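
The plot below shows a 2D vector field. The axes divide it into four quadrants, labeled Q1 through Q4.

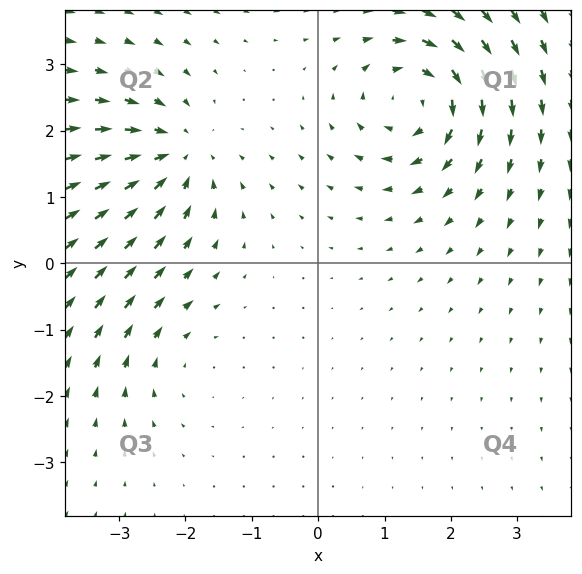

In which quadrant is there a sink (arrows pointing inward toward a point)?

The sink sits at approximately (-2.2, 1.6), which lies in quadrant Q2. The divergence there is about -5, negative as expected for a sink.

Q2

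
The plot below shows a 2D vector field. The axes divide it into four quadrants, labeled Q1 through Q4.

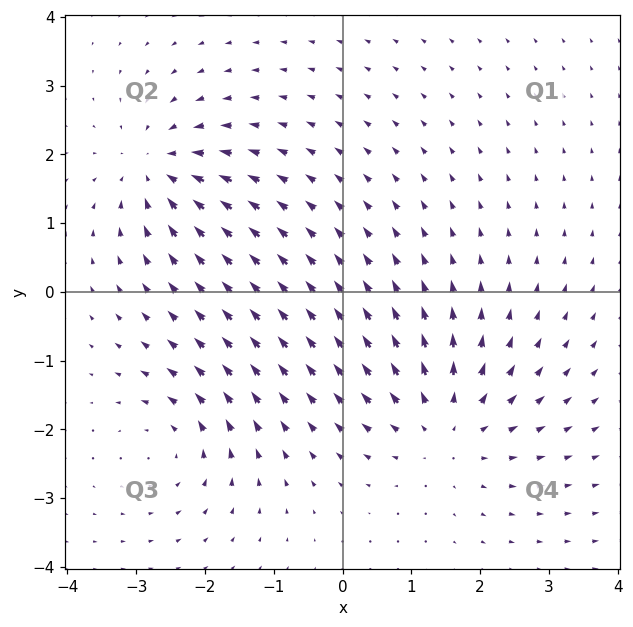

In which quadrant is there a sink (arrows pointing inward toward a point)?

Q2

The sink sits at approximately (-2.7, 1.8), which lies in quadrant Q2. The divergence there is about -5, negative as expected for a sink.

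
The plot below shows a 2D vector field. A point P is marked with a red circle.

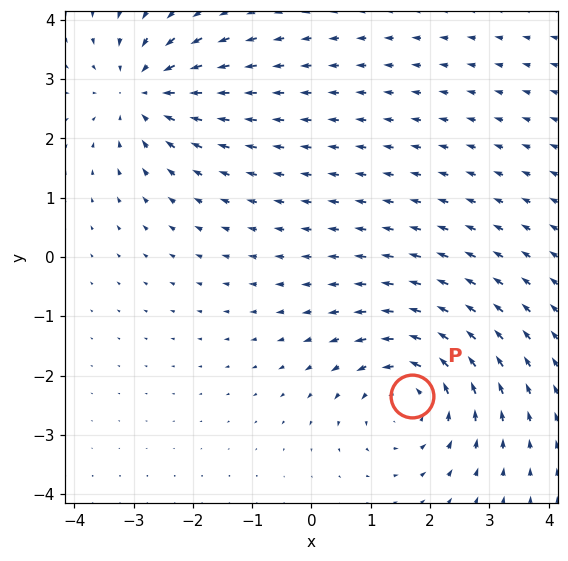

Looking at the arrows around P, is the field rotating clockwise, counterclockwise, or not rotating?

counterclockwise

Near P at (1.7, -2.4) the arrows circulate counterclockwise. The curl (z-component) there is about +3; positive curl means counterclockwise rotation.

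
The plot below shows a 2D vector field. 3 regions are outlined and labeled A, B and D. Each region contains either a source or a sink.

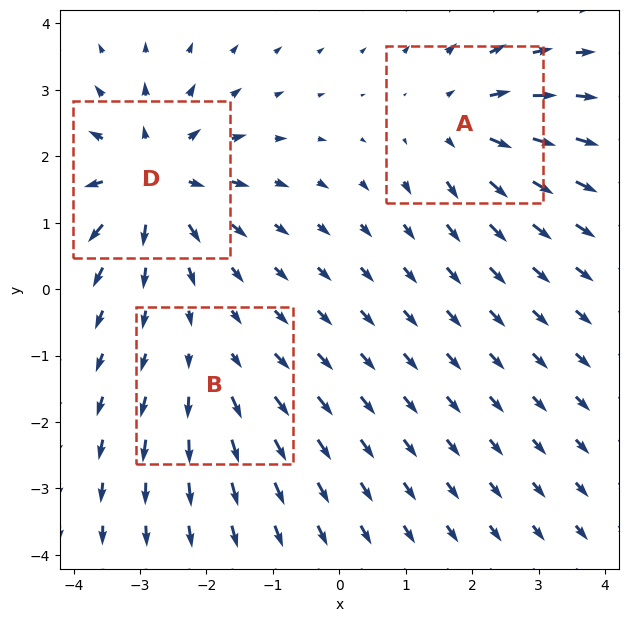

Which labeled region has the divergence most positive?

Divergence at each region's feature centre — A: about +4, B: about +2, D: about +5. Region D is most positive.

D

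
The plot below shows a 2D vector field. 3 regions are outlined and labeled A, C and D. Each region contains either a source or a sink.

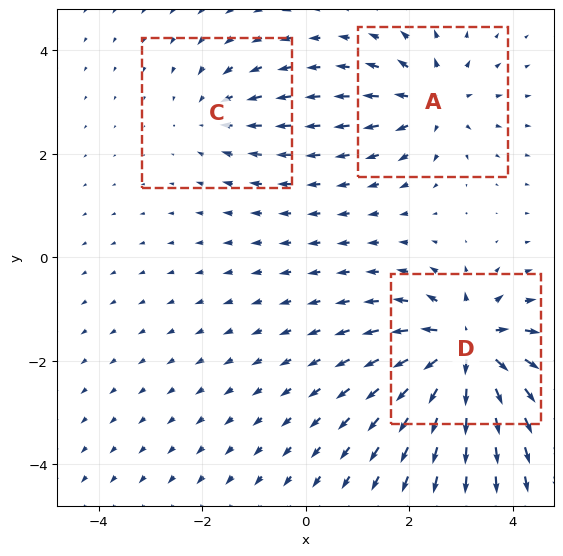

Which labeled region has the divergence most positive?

D

Divergence at each region's feature centre — A: about +4, C: about -2, D: about +7. Region D is most positive.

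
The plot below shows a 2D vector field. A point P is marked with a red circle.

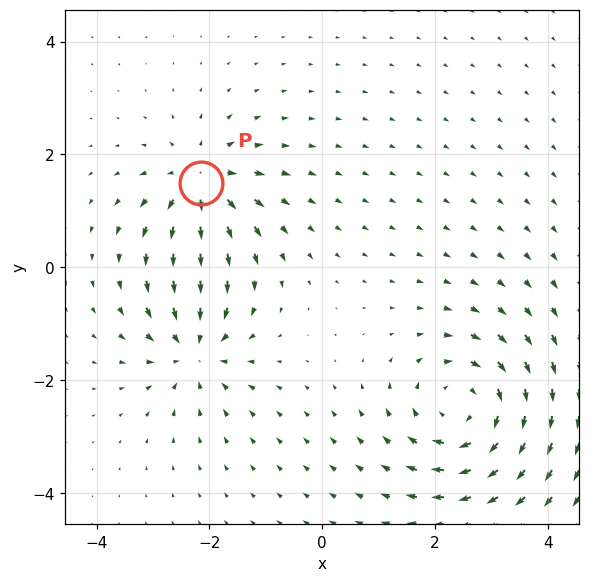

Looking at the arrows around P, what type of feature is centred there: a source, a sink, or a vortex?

At P (-2.2, 1.5) the arrows spread outward. Divergence about +5, curl ≈0 — positive divergence with near-zero curl is a source.

source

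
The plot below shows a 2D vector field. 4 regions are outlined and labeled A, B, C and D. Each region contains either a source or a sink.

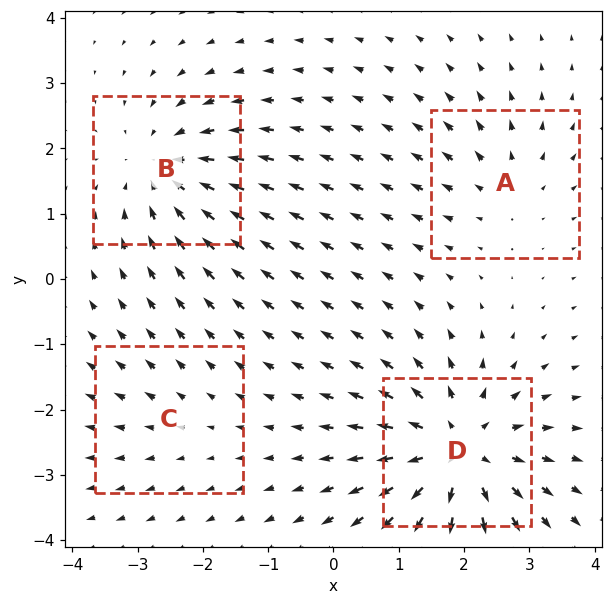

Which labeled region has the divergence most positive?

D

Divergence at each region's feature centre — A: about +3, B: about -5, C: about +2, D: about +7. Region D is most positive.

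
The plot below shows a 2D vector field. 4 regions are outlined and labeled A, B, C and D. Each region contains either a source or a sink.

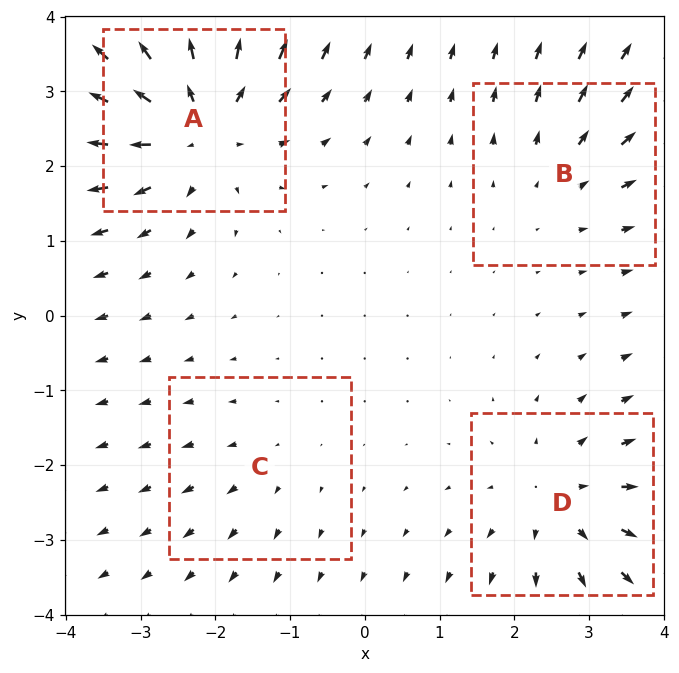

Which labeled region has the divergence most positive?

Divergence at each region's feature centre — A: about +7, B: about +3, C: about +2, D: about +4. Region A is most positive.

A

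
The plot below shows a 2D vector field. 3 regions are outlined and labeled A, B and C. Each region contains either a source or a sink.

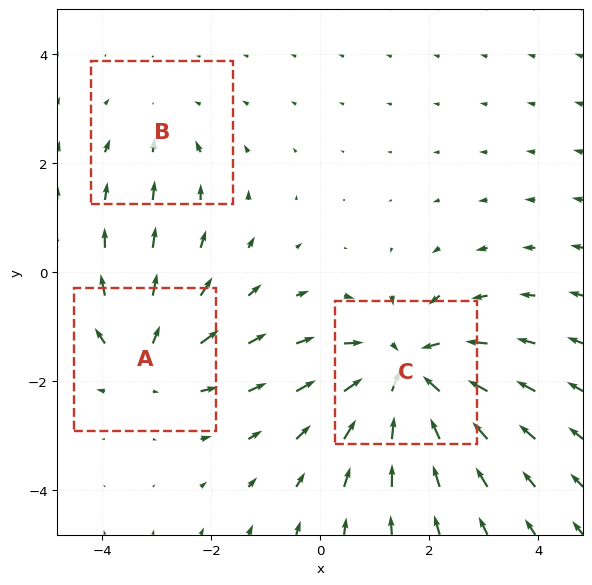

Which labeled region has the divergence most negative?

C

Divergence at each region's feature centre — A: about +3, B: about -2, C: about -5. Region C is most negative.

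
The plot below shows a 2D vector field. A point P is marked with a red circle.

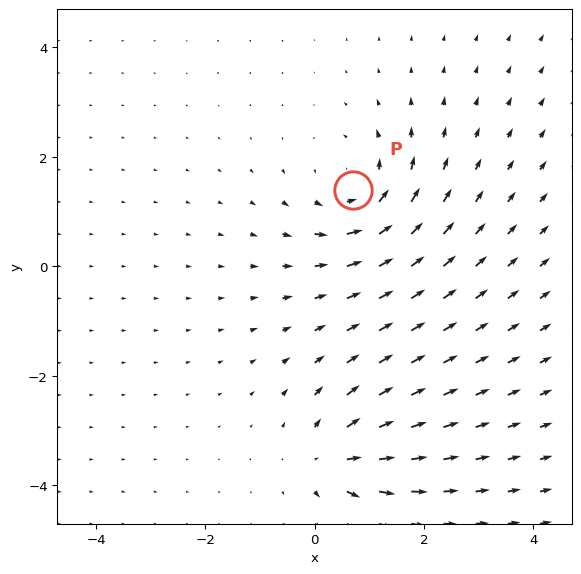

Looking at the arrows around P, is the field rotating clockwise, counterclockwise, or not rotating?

counterclockwise

Near P at (0.7, 1.4) the arrows circulate counterclockwise. The curl (z-component) there is about +4; positive curl means counterclockwise rotation.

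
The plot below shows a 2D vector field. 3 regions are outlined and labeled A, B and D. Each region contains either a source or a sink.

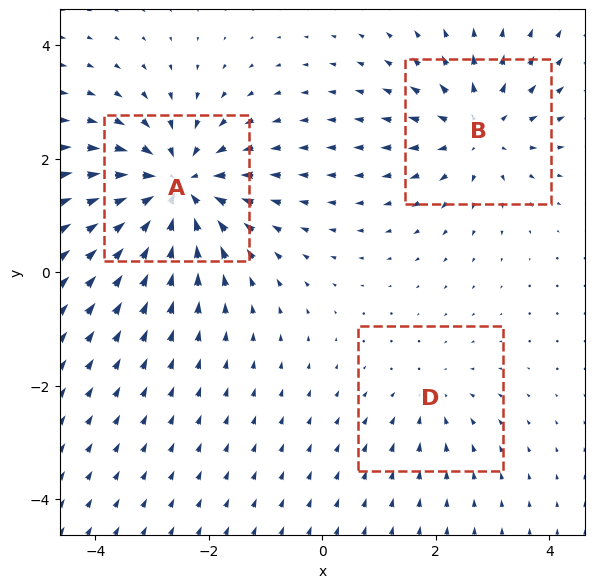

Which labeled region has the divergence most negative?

A

Divergence at each region's feature centre — A: about -5, B: about +3, D: about -2. Region A is most negative.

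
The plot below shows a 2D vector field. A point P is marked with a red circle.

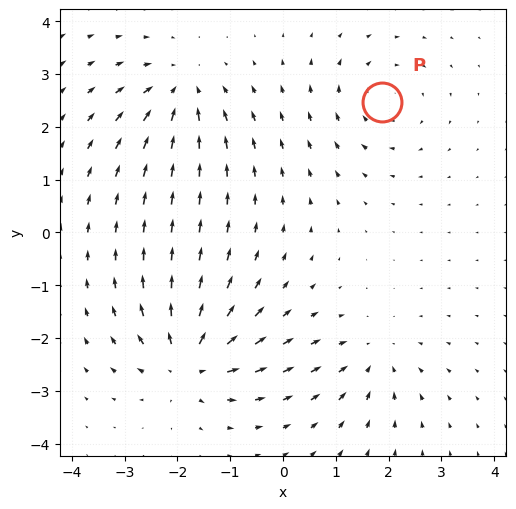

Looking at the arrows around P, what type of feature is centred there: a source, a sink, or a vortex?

vortex

At P (1.9, 2.5) the arrows circulate clockwise. Divergence ≈0, curl about -3 — near-zero divergence with nonzero curl is a vortex.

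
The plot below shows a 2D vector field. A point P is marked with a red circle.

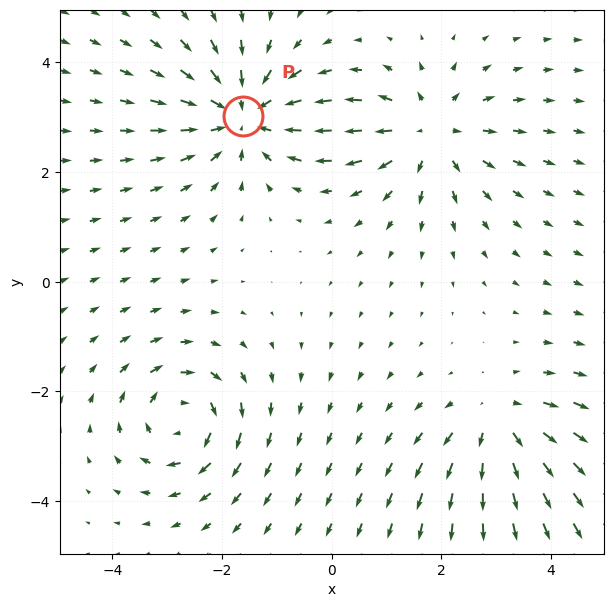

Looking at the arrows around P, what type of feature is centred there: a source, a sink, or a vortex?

sink

At P (-1.6, 3.0) the arrows converge inward. Divergence about -4, curl ≈0 — negative divergence with near-zero curl is a sink.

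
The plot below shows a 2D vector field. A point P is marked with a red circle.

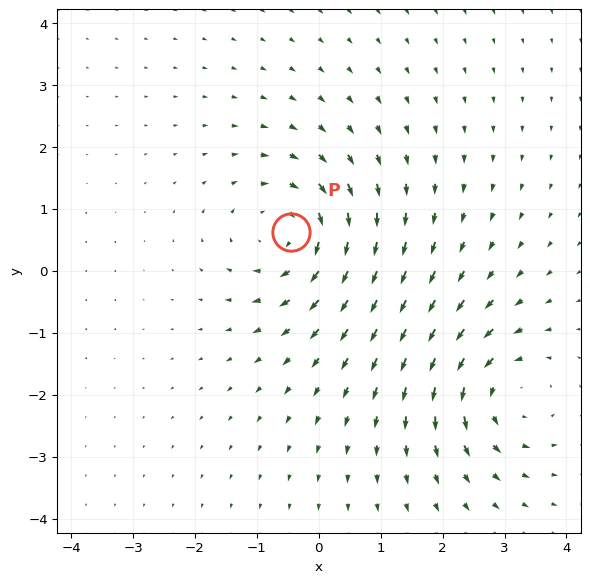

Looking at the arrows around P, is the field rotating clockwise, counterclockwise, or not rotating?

Near P at (-0.5, 0.6) the arrows circulate clockwise. The curl (z-component) there is about -4; negative curl means clockwise rotation.

clockwise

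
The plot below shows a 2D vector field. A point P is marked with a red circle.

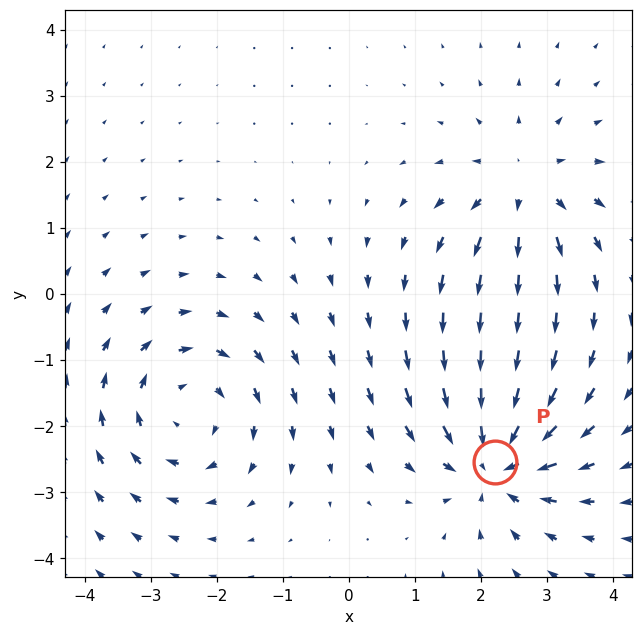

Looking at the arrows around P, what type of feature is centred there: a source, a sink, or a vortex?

At P (2.2, -2.5) the arrows converge inward. Divergence about -6, curl ≈0 — negative divergence with near-zero curl is a sink.

sink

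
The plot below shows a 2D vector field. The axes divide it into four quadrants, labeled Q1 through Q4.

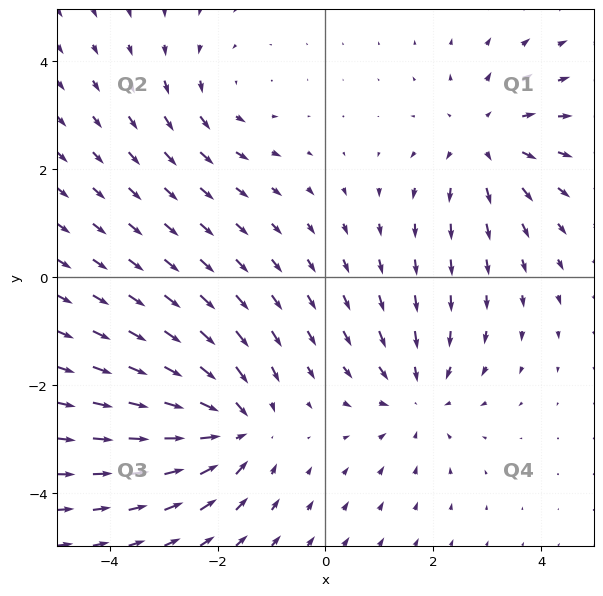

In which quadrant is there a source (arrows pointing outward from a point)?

Q1

The source sits at approximately (3.0, 2.5), which lies in quadrant Q1. The divergence there is about +3, positive as expected for a source.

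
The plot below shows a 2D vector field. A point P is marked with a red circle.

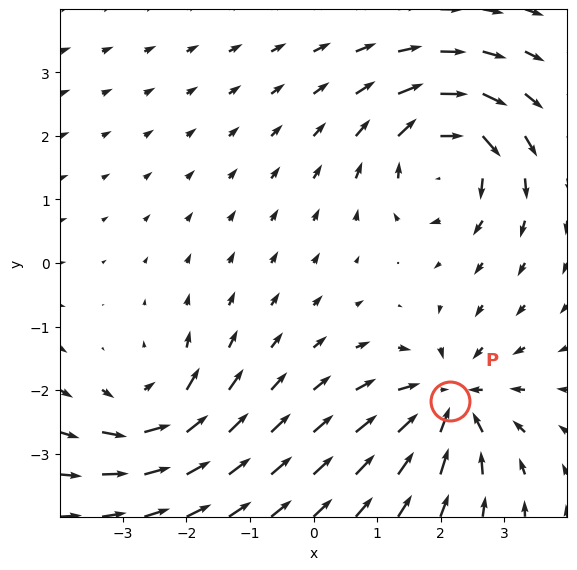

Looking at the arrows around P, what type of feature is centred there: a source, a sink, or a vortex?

At P (2.1, -2.2) the arrows converge inward. Divergence about -5, curl ≈0 — negative divergence with near-zero curl is a sink.

sink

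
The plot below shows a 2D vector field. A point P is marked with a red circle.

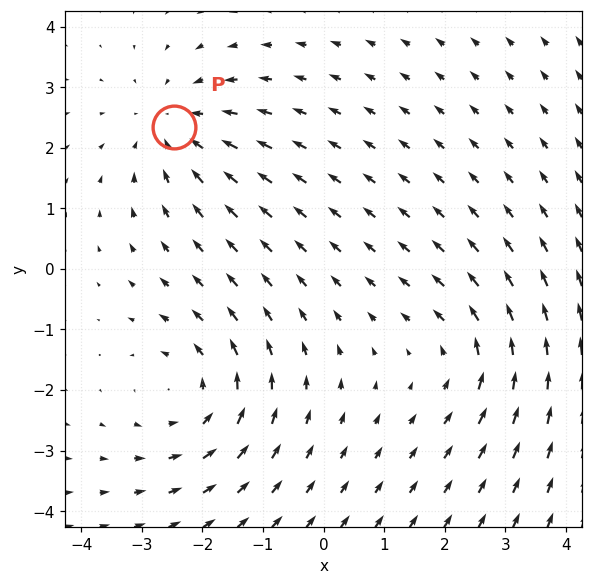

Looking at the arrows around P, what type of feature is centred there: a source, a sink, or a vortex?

sink

At P (-2.5, 2.3) the arrows converge inward. Divergence about -3, curl ≈0 — negative divergence with near-zero curl is a sink.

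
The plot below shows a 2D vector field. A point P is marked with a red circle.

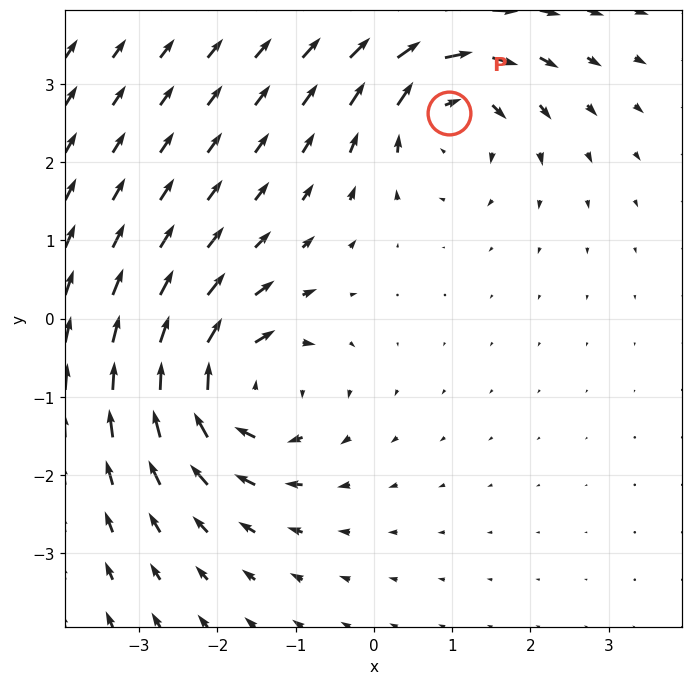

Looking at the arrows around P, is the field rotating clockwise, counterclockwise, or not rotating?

clockwise

Near P at (1.0, 2.6) the arrows circulate clockwise. The curl (z-component) there is about -4; negative curl means clockwise rotation.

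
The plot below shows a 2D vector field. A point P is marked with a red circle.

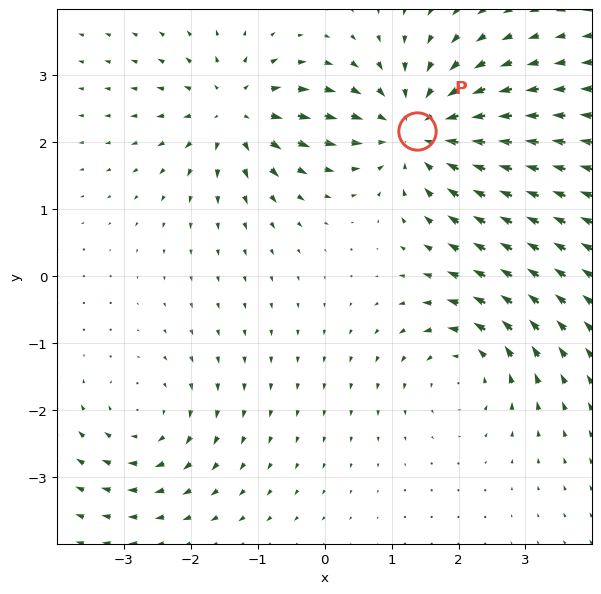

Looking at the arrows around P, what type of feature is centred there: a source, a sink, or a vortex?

At P (1.4, 2.2) the arrows converge inward. Divergence about -4, curl ≈0 — negative divergence with near-zero curl is a sink.

sink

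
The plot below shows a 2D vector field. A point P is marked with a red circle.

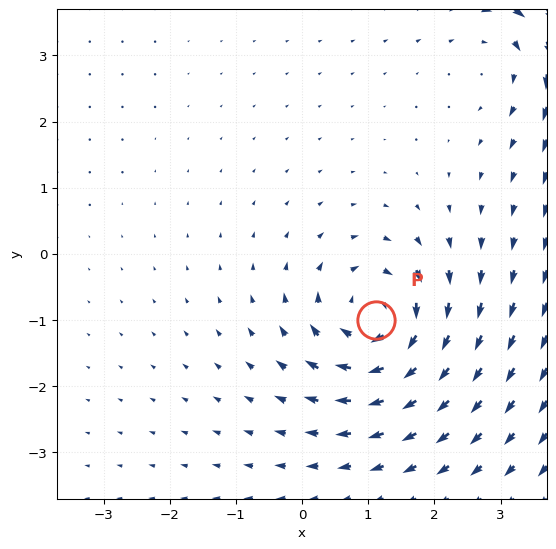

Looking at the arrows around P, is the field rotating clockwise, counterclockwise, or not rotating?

clockwise

Near P at (1.1, -1.0) the arrows circulate clockwise. The curl (z-component) there is about -6; negative curl means clockwise rotation.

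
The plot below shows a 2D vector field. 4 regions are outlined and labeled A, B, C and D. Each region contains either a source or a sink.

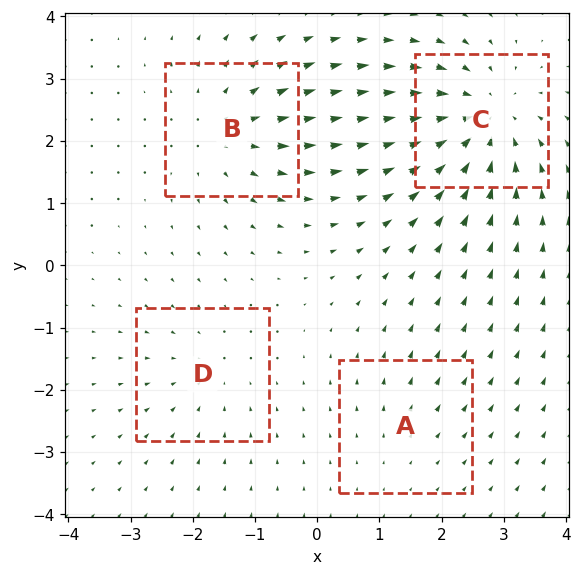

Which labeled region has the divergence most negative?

C

Divergence at each region's feature centre — A: about +2, B: about +5, C: about -6, D: about -3. Region C is most negative.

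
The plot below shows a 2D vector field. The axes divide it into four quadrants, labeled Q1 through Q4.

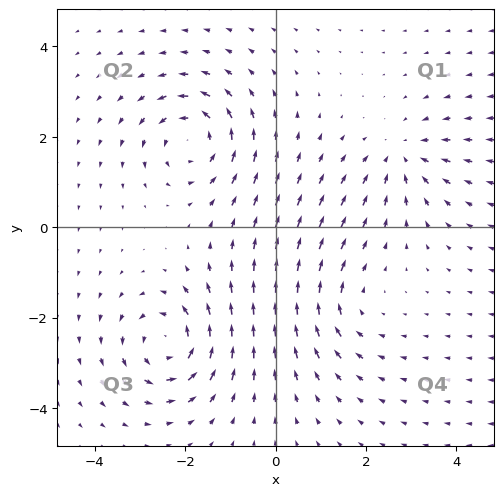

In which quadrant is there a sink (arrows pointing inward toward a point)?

Q1

The sink sits at approximately (2.8, 1.6), which lies in quadrant Q1. The divergence there is about -4, negative as expected for a sink.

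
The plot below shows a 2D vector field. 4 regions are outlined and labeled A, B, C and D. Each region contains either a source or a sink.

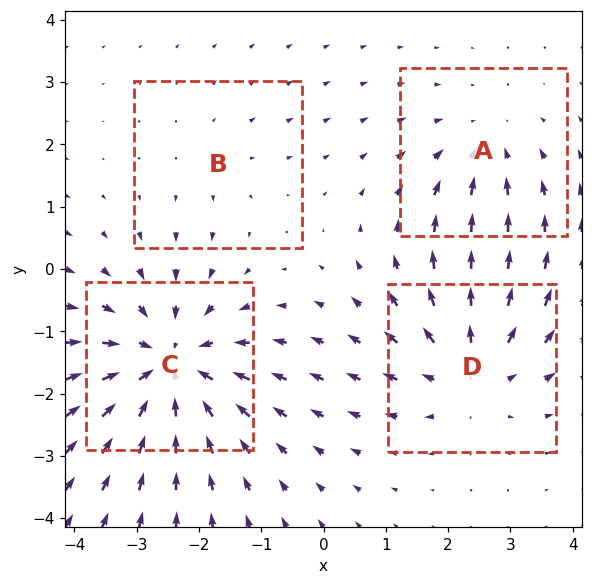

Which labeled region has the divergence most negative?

Divergence at each region's feature centre — A: about -3, B: about +2, C: about -6, D: about +4. Region C is most negative.

C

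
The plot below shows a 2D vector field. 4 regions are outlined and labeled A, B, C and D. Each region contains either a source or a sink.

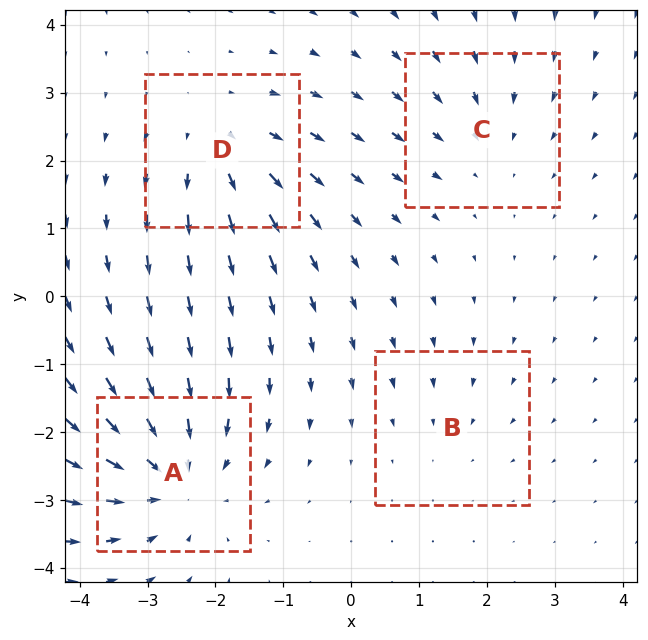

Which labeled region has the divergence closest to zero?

B

Divergence at each region's feature centre — A: about -6, B: about -2, C: about -3, D: about +4. Region B is closest to zero.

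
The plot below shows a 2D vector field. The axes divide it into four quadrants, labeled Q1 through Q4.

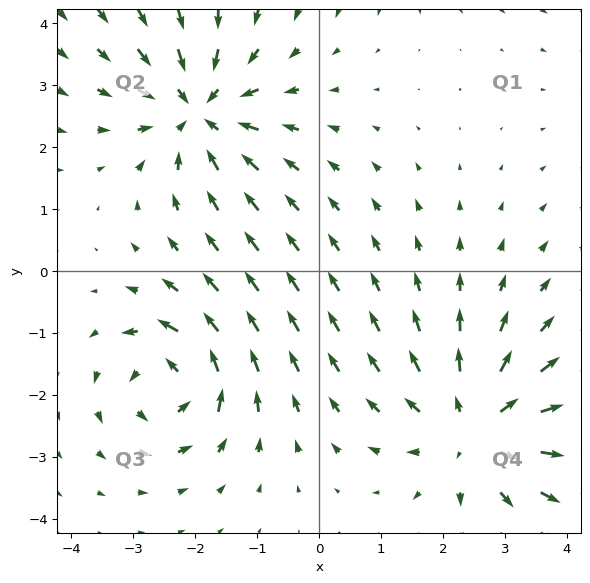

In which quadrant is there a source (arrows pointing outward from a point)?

The source sits at approximately (2.5, -2.6), which lies in quadrant Q4. The divergence there is about +4, positive as expected for a source.

Q4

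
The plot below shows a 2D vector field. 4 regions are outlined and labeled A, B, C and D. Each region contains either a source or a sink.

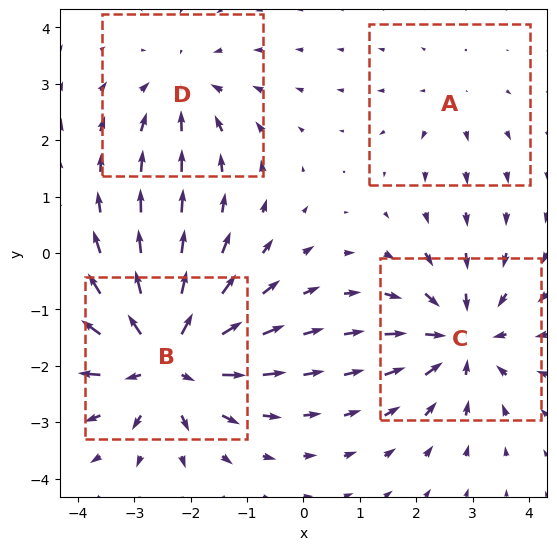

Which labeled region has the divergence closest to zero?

A

Divergence at each region's feature centre — A: about +2, B: about +7, C: about -5, D: about -4. Region A is closest to zero.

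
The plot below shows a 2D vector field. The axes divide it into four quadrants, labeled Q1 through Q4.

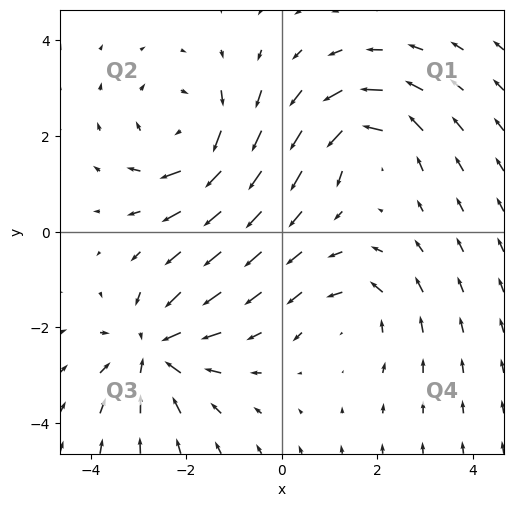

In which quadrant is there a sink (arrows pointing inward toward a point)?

The sink sits at approximately (-2.7, -2.5), which lies in quadrant Q3. The divergence there is about -4, negative as expected for a sink.

Q3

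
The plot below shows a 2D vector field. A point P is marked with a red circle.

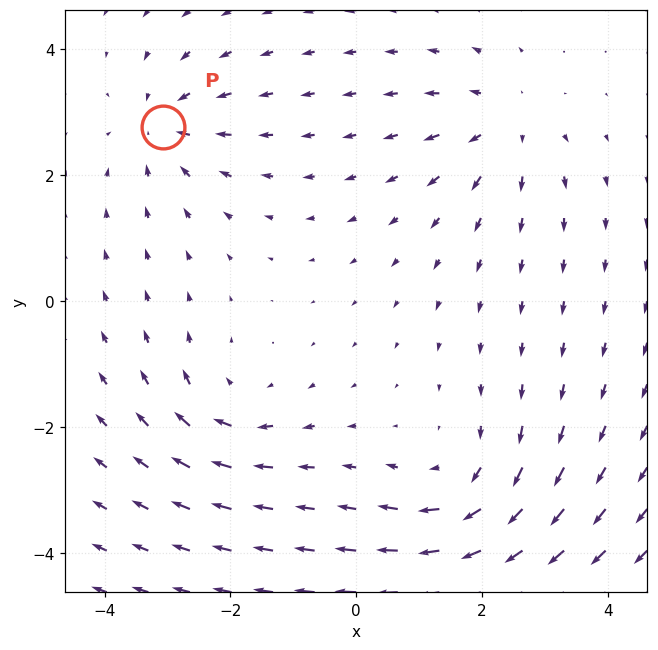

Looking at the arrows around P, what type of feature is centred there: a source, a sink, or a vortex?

sink

At P (-3.1, 2.8) the arrows converge inward. Divergence about -3, curl ≈0 — negative divergence with near-zero curl is a sink.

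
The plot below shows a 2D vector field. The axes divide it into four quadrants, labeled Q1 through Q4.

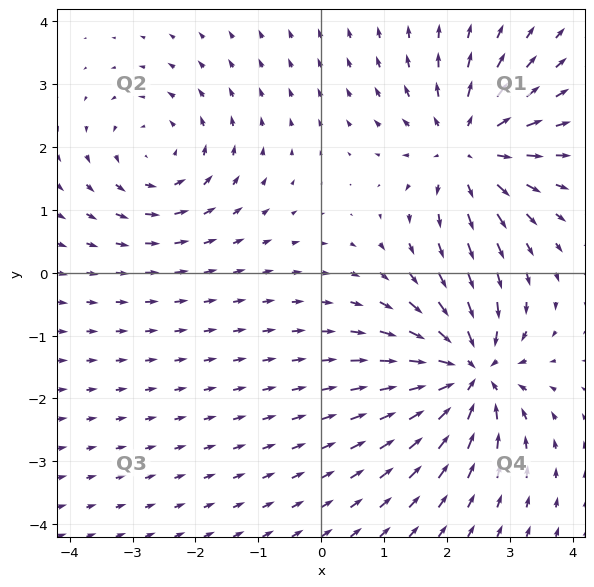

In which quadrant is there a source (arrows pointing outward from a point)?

Q1

The source sits at approximately (2.3, 2.0), which lies in quadrant Q1. The divergence there is about +5, positive as expected for a source.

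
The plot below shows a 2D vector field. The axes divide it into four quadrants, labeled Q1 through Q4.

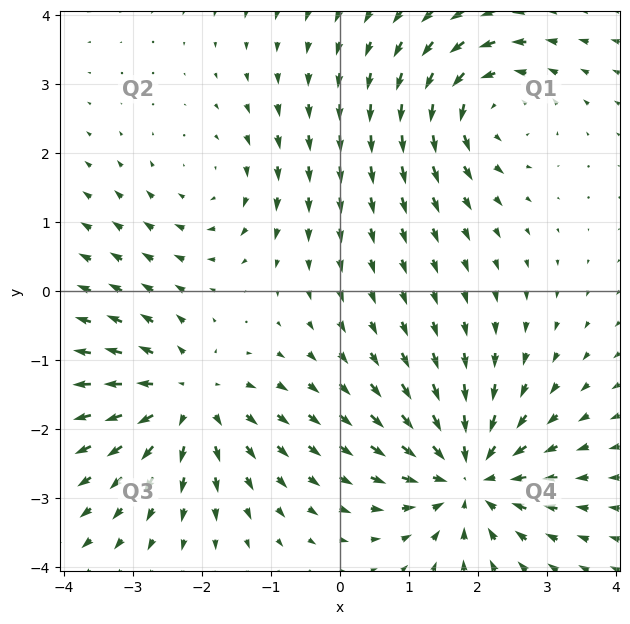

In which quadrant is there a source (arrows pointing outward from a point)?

The source sits at approximately (-2.2, -1.6), which lies in quadrant Q3. The divergence there is about +4, positive as expected for a source.

Q3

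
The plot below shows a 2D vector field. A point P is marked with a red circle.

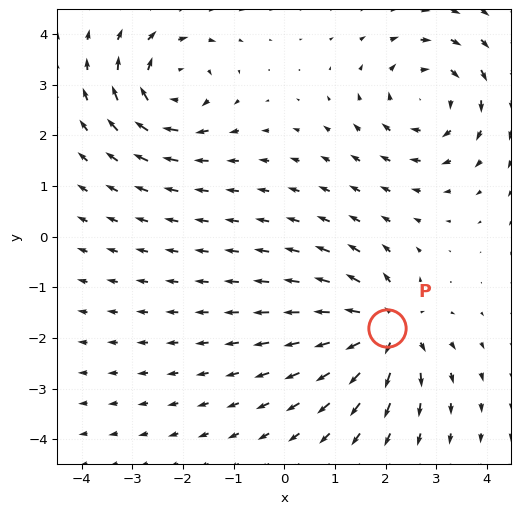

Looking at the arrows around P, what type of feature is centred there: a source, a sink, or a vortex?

At P (2.0, -1.8) the arrows spread outward. Divergence about +5, curl ≈0 — positive divergence with near-zero curl is a source.

source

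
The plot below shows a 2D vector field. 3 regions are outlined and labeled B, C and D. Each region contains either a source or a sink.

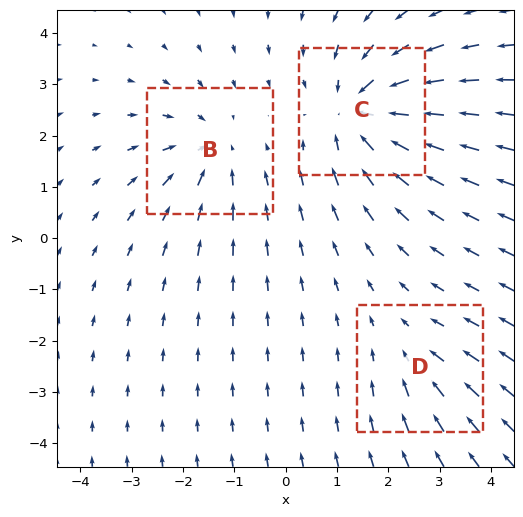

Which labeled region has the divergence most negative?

C

Divergence at each region's feature centre — B: about -3, C: about -5, D: about -2. Region C is most negative.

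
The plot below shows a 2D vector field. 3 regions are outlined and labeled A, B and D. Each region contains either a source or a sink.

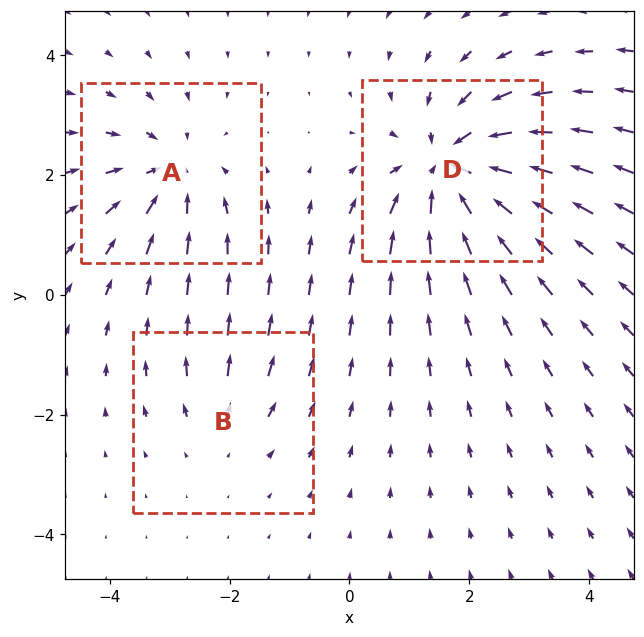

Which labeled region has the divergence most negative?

D

Divergence at each region's feature centre — A: about -3, B: about +2, D: about -5. Region D is most negative.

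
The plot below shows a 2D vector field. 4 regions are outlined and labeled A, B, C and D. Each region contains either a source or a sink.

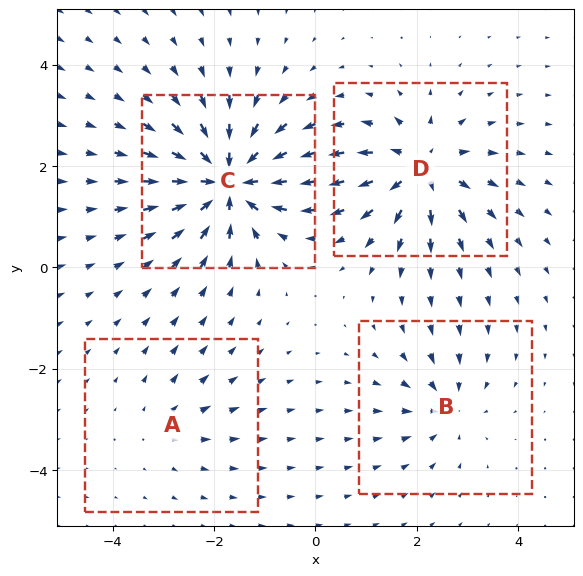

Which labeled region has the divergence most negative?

C

Divergence at each region's feature centre — A: about +2, B: about -4, C: about -8, D: about +6. Region C is most negative.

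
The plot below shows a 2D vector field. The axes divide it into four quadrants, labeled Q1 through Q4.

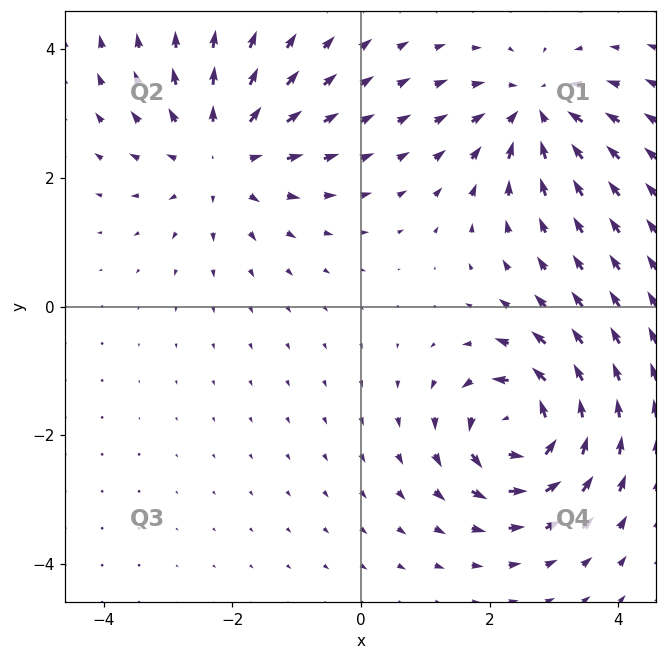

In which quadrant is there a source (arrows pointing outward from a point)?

The source sits at approximately (-2.1, 2.4), which lies in quadrant Q2. The divergence there is about +4, positive as expected for a source.

Q2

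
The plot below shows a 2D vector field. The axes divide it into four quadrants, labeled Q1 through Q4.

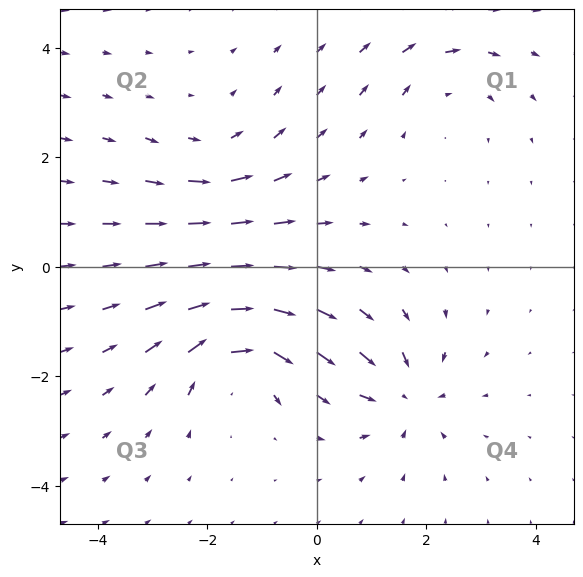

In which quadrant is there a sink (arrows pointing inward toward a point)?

The sink sits at approximately (1.6, -2.4), which lies in quadrant Q4. The divergence there is about -5, negative as expected for a sink.

Q4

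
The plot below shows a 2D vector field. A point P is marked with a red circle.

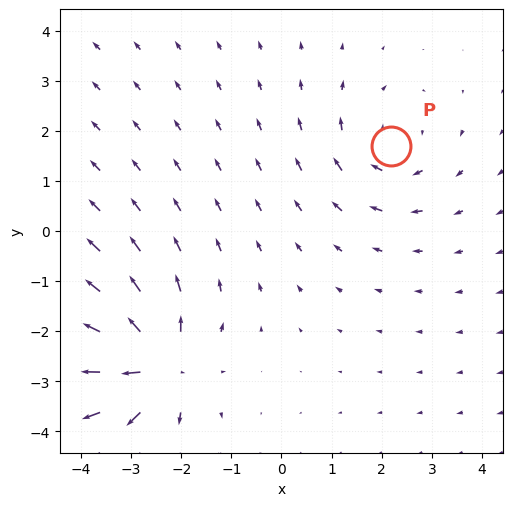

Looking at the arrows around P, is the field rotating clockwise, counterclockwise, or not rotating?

Near P at (2.2, 1.7) the arrows circulate clockwise. The curl (z-component) there is about -3; negative curl means clockwise rotation.

clockwise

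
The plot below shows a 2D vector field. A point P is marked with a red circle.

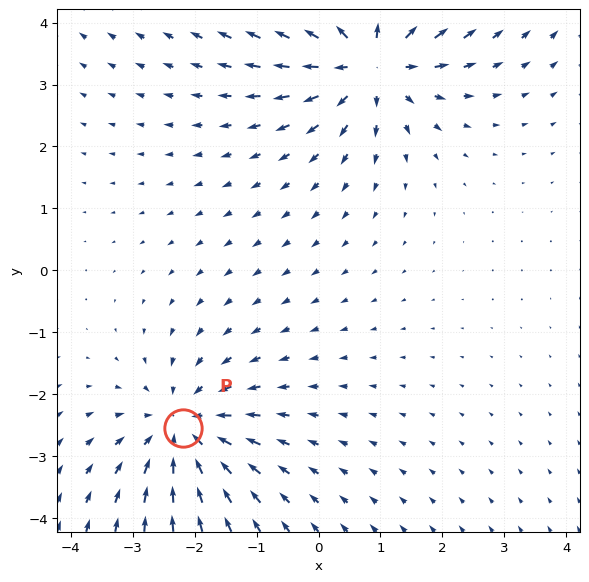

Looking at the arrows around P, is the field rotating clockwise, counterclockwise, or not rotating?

not rotating

Near P at (-2.2, -2.6) the arrows show no circulation. The curl there is ≈0.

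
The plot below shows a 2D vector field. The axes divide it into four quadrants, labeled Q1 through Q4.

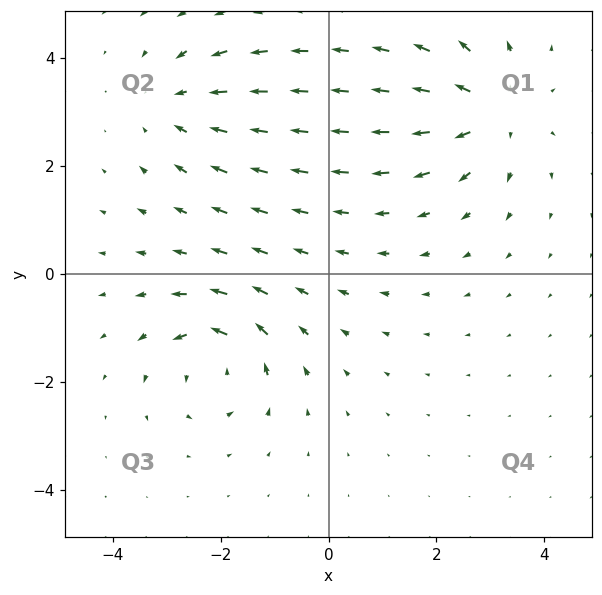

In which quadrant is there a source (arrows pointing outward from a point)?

The source sits at approximately (3.0, 3.0), which lies in quadrant Q1. The divergence there is about +5, positive as expected for a source.

Q1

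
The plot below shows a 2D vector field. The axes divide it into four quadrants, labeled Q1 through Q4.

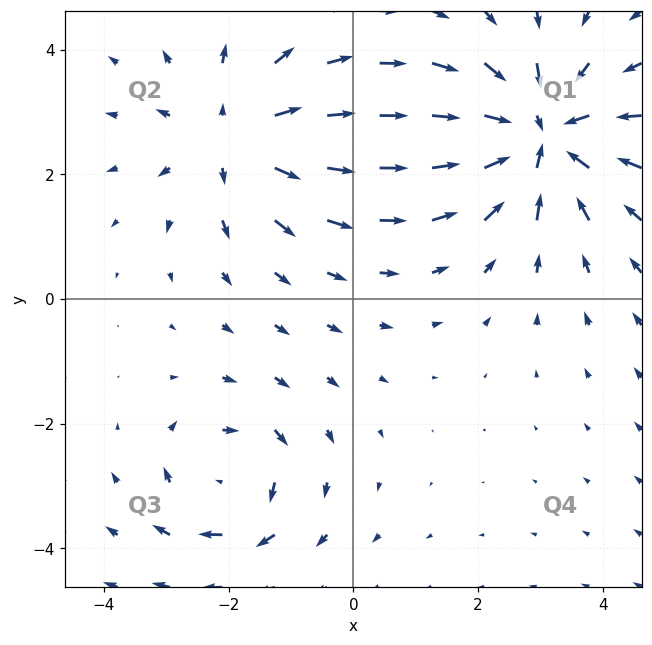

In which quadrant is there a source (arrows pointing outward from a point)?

Q2

The source sits at approximately (-1.9, 2.6), which lies in quadrant Q2. The divergence there is about +4, positive as expected for a source.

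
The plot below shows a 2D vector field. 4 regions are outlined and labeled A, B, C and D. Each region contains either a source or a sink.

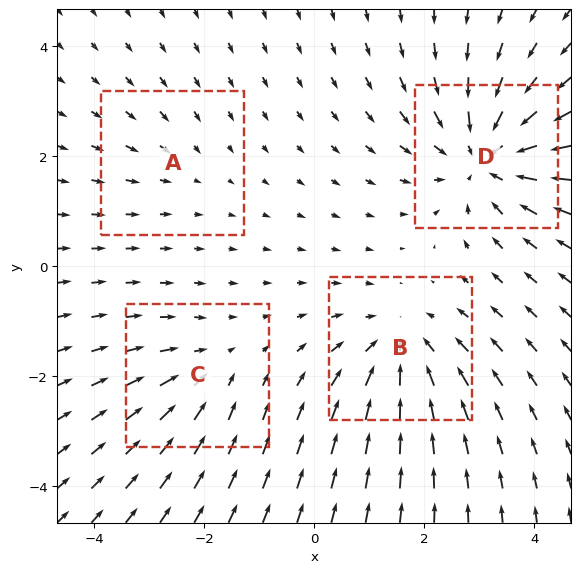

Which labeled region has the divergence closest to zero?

A

Divergence at each region's feature centre — A: about -2, B: about -5, C: about -3, D: about -6. Region A is closest to zero.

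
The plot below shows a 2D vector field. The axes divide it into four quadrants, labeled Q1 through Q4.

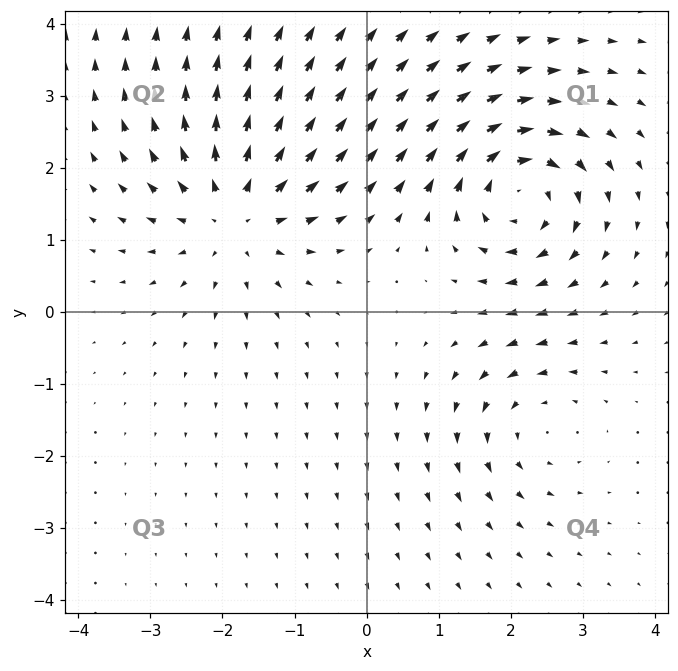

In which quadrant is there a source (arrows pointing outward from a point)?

The source sits at approximately (-1.8, 1.4), which lies in quadrant Q2. The divergence there is about +4, positive as expected for a source.

Q2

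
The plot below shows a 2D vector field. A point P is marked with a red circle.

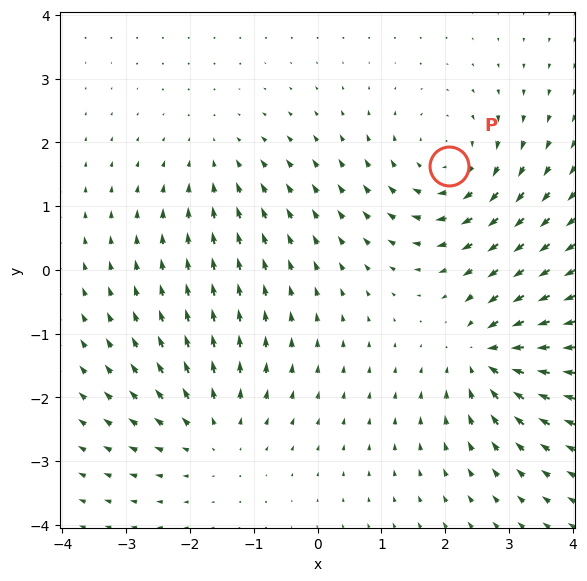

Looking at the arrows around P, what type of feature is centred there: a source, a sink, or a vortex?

At P (2.1, 1.6) the arrows circulate clockwise. Divergence ≈0, curl about -4 — near-zero divergence with nonzero curl is a vortex.

vortex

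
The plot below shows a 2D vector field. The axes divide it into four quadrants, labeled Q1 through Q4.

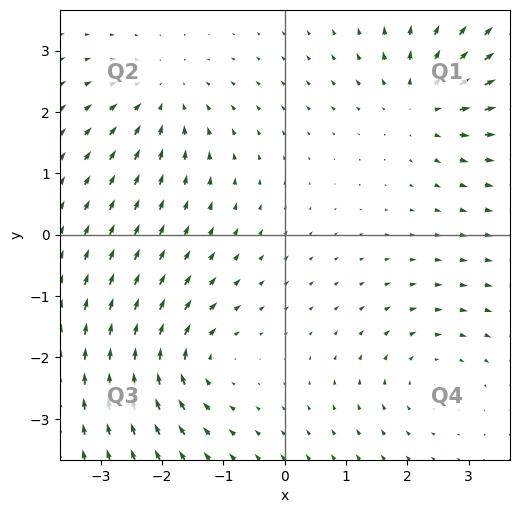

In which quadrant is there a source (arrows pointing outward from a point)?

Q1

The source sits at approximately (2.2, 2.2), which lies in quadrant Q1. The divergence there is about +3, positive as expected for a source.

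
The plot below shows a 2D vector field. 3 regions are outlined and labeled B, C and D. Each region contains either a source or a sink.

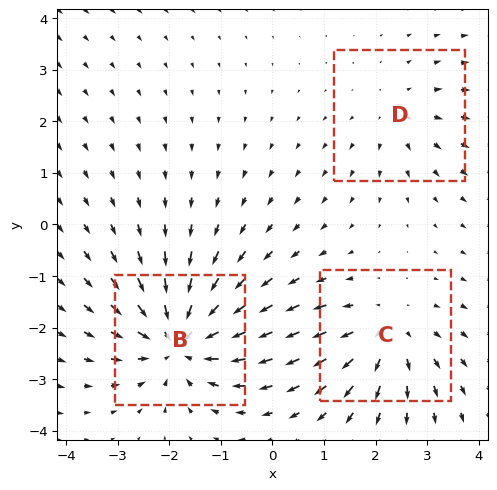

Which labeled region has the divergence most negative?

B

Divergence at each region's feature centre — B: about -5, C: about +3, D: about +2. Region B is most negative.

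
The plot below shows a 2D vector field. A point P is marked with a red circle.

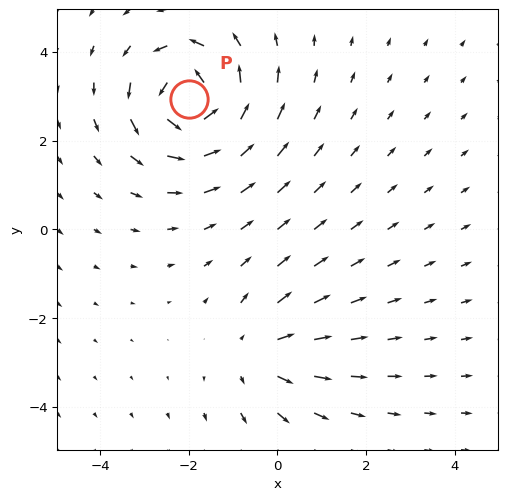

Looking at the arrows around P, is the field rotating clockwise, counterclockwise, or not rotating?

Near P at (-2.0, 2.9) the arrows circulate counterclockwise. The curl (z-component) there is about +5; positive curl means counterclockwise rotation.

counterclockwise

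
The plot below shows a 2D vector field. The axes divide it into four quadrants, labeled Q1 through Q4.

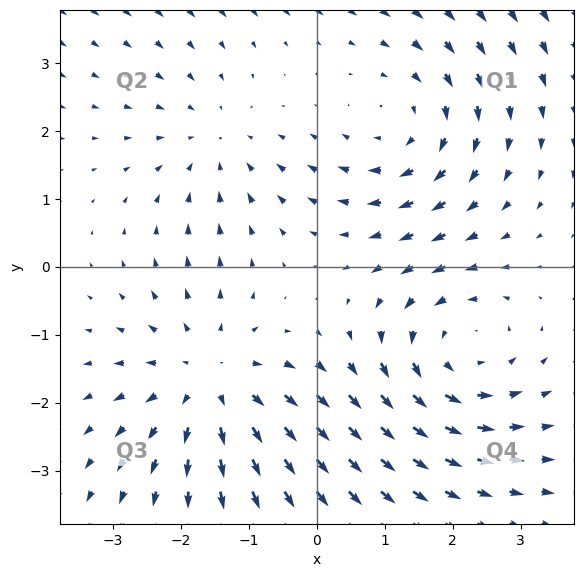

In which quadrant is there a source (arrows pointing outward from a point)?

The source sits at approximately (-1.6, -1.7), which lies in quadrant Q3. The divergence there is about +4, positive as expected for a source.

Q3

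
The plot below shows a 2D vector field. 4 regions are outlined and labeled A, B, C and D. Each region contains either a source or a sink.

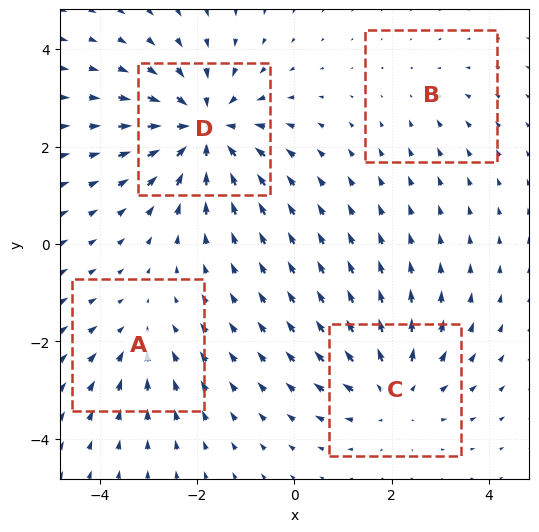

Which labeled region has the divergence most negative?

D

Divergence at each region's feature centre — A: about -3, B: about -2, C: about +5, D: about -7. Region D is most negative.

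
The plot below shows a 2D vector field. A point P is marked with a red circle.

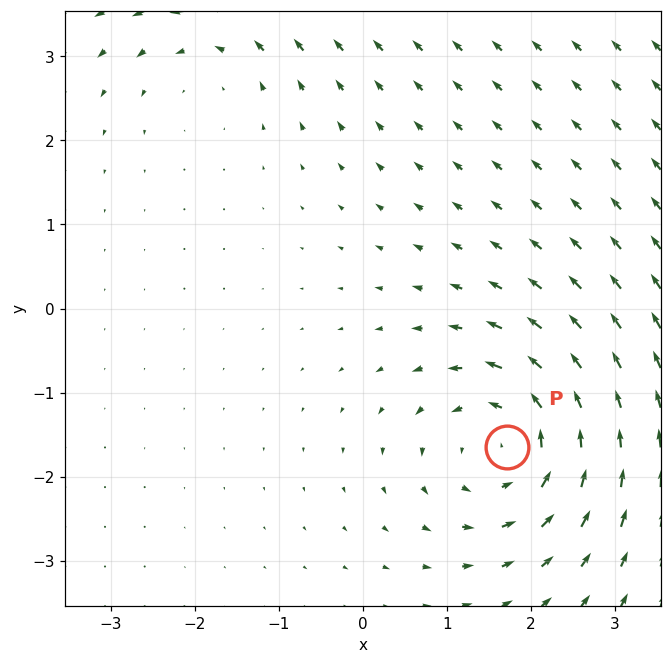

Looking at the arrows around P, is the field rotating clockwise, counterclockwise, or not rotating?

Near P at (1.7, -1.6) the arrows circulate counterclockwise. The curl (z-component) there is about +5; positive curl means counterclockwise rotation.

counterclockwise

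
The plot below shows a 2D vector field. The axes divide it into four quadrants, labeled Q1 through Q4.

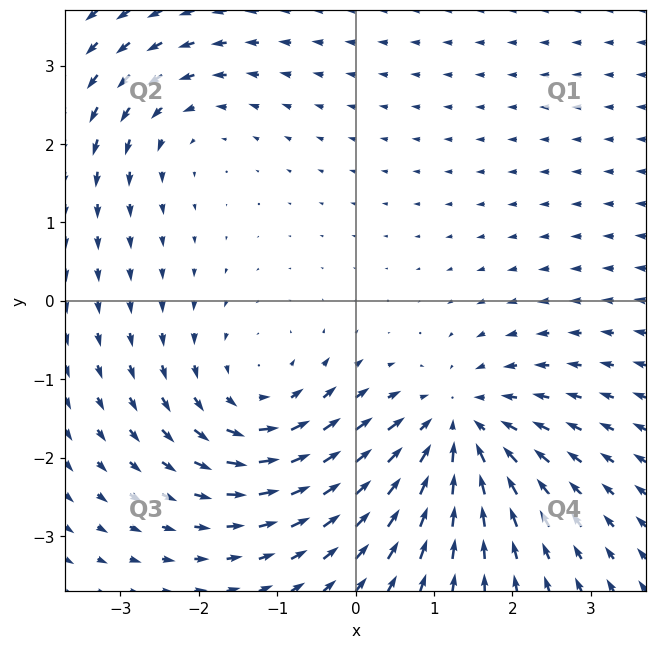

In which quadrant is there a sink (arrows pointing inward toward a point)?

The sink sits at approximately (1.3, -1.6), which lies in quadrant Q4. The divergence there is about -4, negative as expected for a sink.

Q4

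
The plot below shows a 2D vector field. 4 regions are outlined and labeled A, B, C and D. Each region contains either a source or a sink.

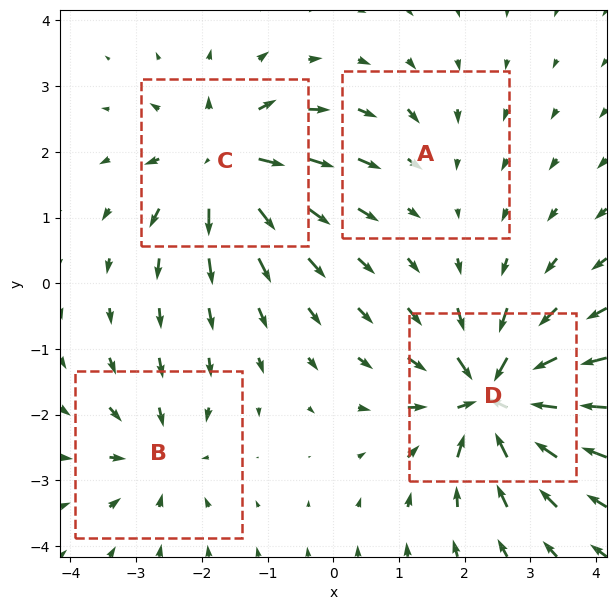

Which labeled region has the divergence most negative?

Divergence at each region's feature centre — A: about -2, B: about -4, C: about +6, D: about -8. Region D is most negative.

D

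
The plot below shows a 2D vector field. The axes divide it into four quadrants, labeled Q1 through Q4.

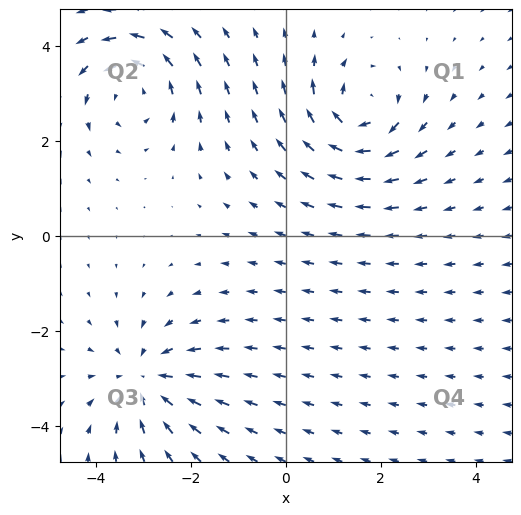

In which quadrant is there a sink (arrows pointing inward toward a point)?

Q3

The sink sits at approximately (-3.0, -3.0), which lies in quadrant Q3. The divergence there is about -3, negative as expected for a sink.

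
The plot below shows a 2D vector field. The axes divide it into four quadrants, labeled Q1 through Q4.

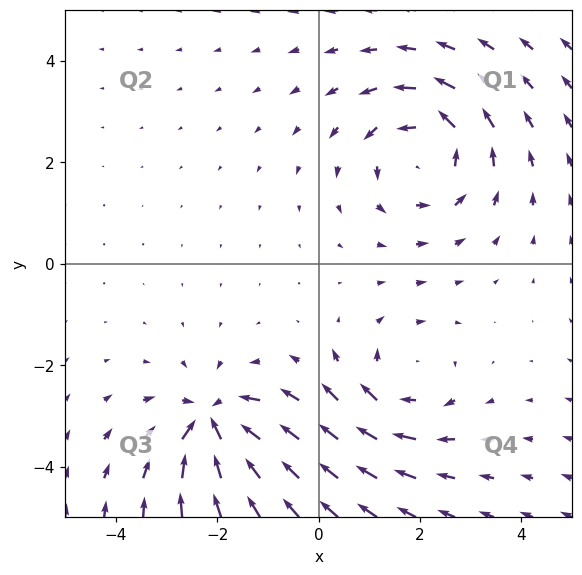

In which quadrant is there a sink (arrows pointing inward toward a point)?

Q3

The sink sits at approximately (-2.1, -3.2), which lies in quadrant Q3. The divergence there is about -5, negative as expected for a sink.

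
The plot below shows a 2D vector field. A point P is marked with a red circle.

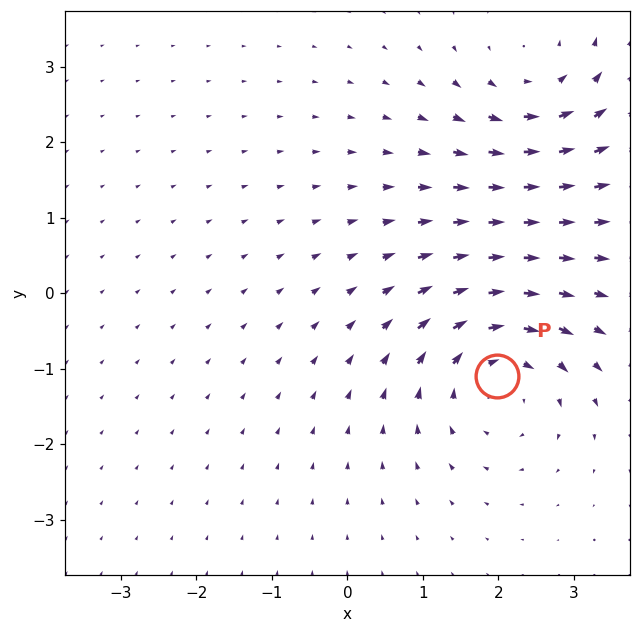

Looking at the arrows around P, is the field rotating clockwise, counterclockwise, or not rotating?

clockwise

Near P at (2.0, -1.1) the arrows circulate clockwise. The curl (z-component) there is about -5; negative curl means clockwise rotation.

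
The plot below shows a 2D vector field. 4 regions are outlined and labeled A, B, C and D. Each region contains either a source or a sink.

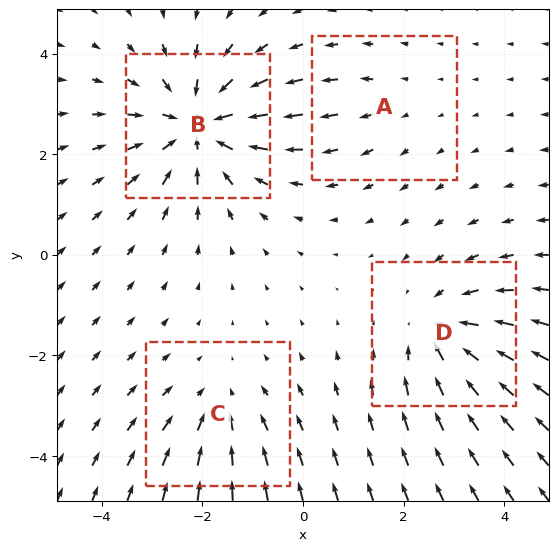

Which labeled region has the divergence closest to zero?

A

Divergence at each region's feature centre — A: about +2, B: about -6, C: about -3, D: about -4. Region A is closest to zero.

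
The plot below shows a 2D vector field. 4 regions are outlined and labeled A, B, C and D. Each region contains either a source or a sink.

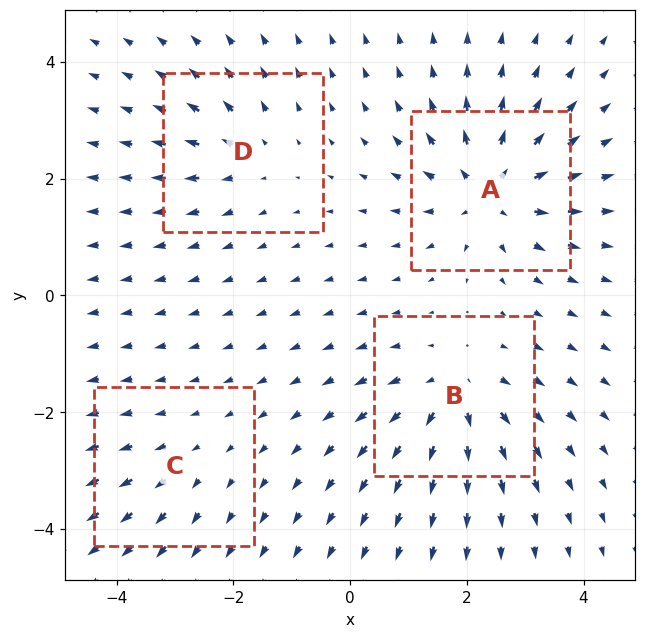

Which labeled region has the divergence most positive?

Divergence at each region's feature centre — A: about +7, B: about +6, C: about +2, D: about +4. Region A is most positive.

A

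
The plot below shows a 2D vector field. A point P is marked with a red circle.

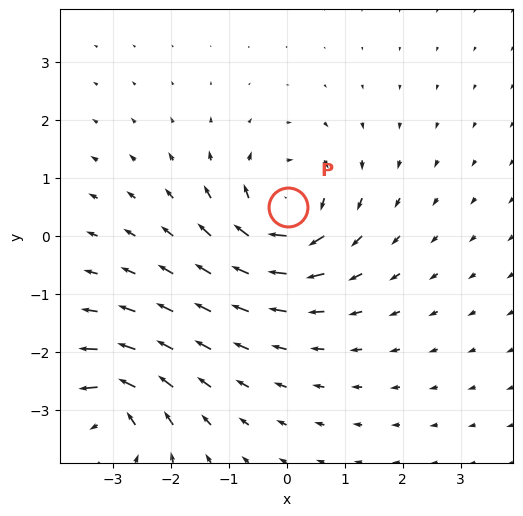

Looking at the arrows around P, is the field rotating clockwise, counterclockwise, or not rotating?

clockwise

Near P at (0.0, 0.5) the arrows circulate clockwise. The curl (z-component) there is about -6; negative curl means clockwise rotation.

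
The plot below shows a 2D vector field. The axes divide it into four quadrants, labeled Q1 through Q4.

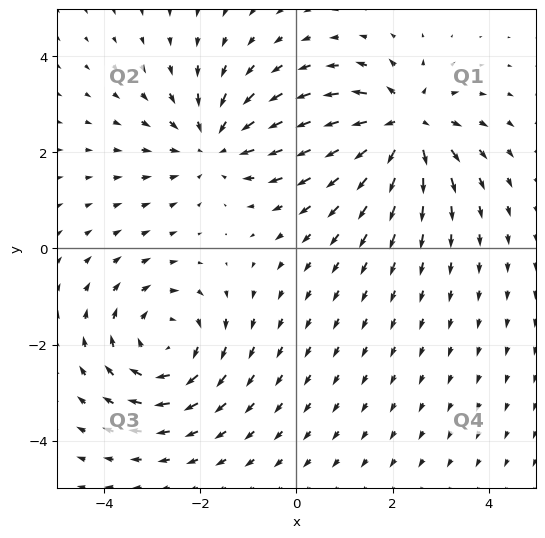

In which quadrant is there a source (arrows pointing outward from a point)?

The source sits at approximately (2.2, 2.6), which lies in quadrant Q1. The divergence there is about +5, positive as expected for a source.

Q1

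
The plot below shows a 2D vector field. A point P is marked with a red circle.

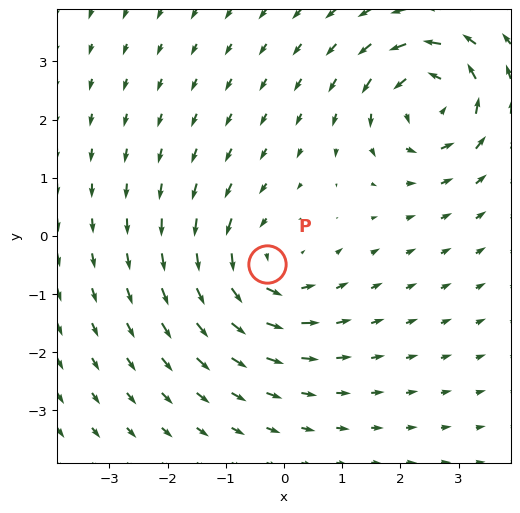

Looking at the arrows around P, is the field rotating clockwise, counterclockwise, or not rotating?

counterclockwise

Near P at (-0.3, -0.5) the arrows circulate counterclockwise. The curl (z-component) there is about +5; positive curl means counterclockwise rotation.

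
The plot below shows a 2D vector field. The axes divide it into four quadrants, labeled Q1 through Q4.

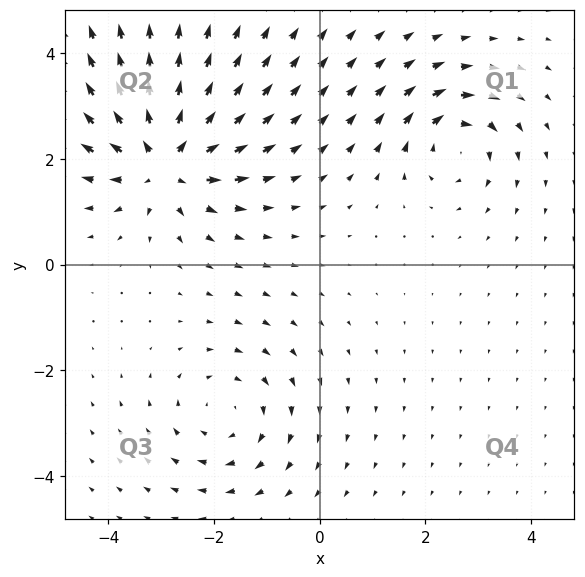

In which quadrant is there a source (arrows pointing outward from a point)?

Q2

The source sits at approximately (-2.9, 2.0), which lies in quadrant Q2. The divergence there is about +6, positive as expected for a source.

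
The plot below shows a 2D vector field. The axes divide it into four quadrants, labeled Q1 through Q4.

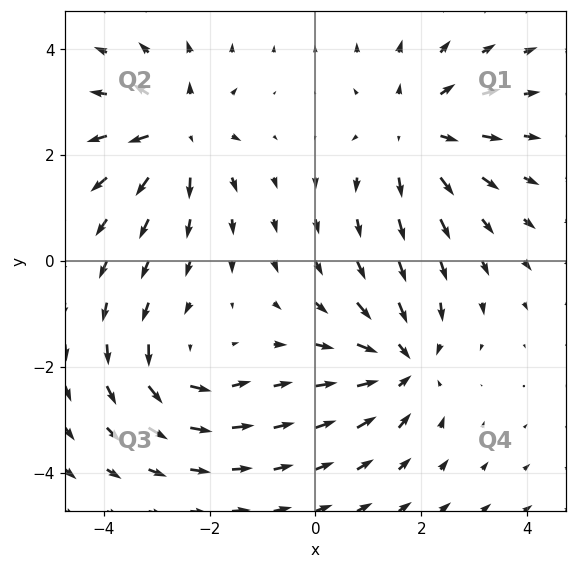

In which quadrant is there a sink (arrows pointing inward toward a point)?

The sink sits at approximately (1.7, -1.9), which lies in quadrant Q4. The divergence there is about -5, negative as expected for a sink.

Q4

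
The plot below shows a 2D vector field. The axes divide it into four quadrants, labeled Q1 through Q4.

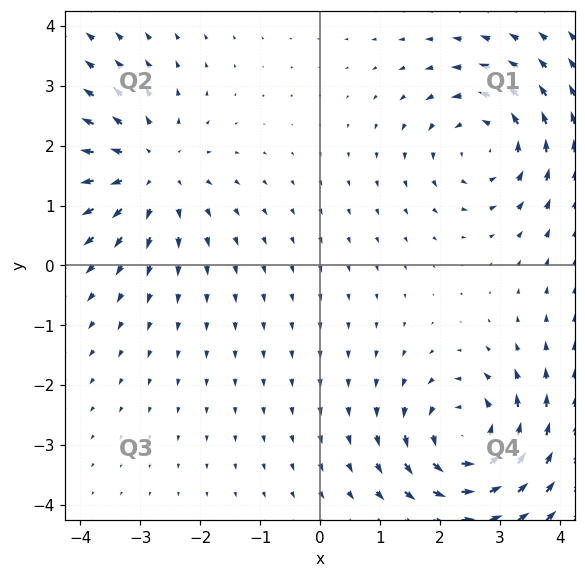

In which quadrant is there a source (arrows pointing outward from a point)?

Q2

The source sits at approximately (-2.8, 1.6), which lies in quadrant Q2. The divergence there is about +4, positive as expected for a source.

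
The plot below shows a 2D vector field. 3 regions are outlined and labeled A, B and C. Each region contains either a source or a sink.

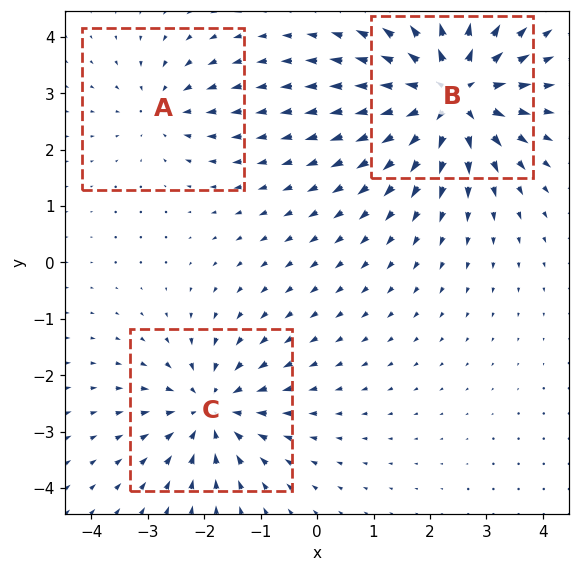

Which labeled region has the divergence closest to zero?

Divergence at each region's feature centre — A: about -2, B: about +5, C: about -4. Region A is closest to zero.

A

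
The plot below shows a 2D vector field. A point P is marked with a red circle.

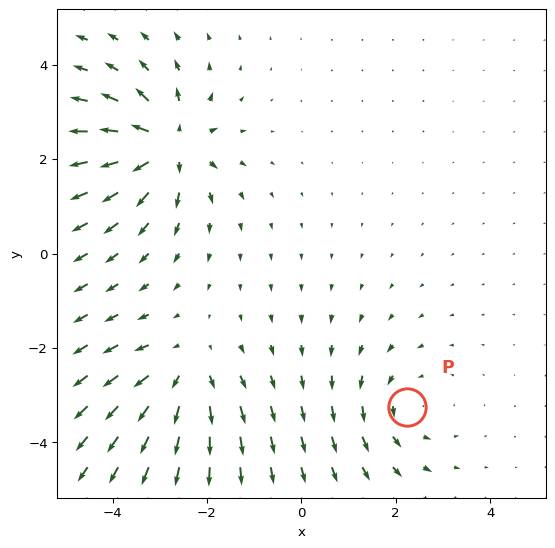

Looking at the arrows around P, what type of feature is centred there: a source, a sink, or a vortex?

At P (2.2, -3.2) the arrows circulate counterclockwise. Divergence ≈0, curl about +3 — near-zero divergence with nonzero curl is a vortex.

vortex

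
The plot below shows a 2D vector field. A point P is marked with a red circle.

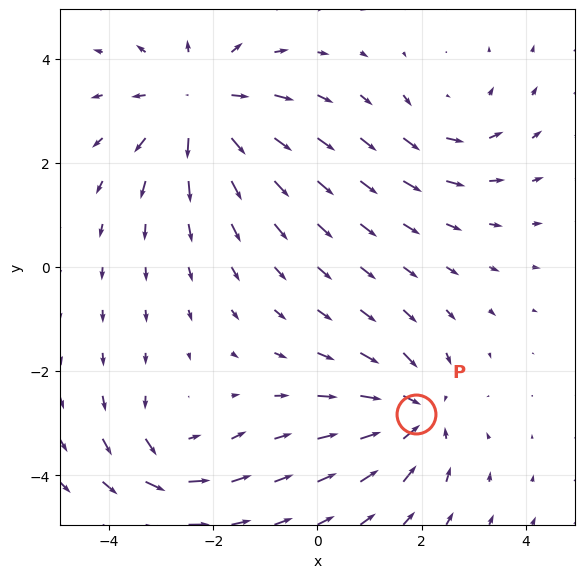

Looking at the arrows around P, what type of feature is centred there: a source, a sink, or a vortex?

At P (1.9, -2.8) the arrows converge inward. Divergence about -4, curl ≈0 — negative divergence with near-zero curl is a sink.

sink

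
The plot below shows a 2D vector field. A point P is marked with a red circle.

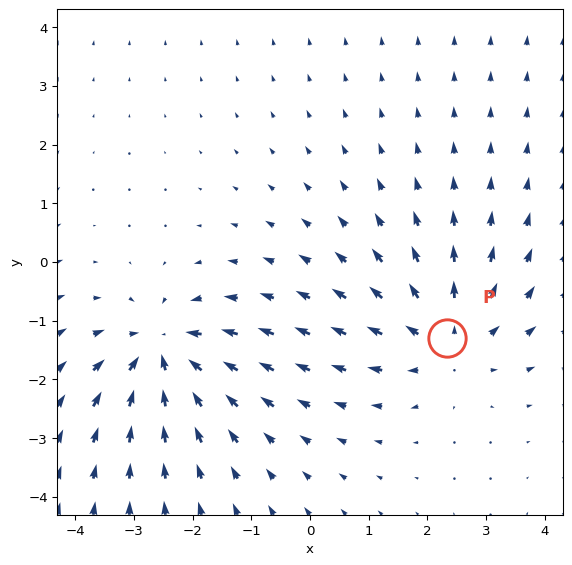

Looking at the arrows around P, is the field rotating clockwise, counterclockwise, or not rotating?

not rotating

Near P at (2.3, -1.3) the arrows show no circulation. The curl there is ≈0.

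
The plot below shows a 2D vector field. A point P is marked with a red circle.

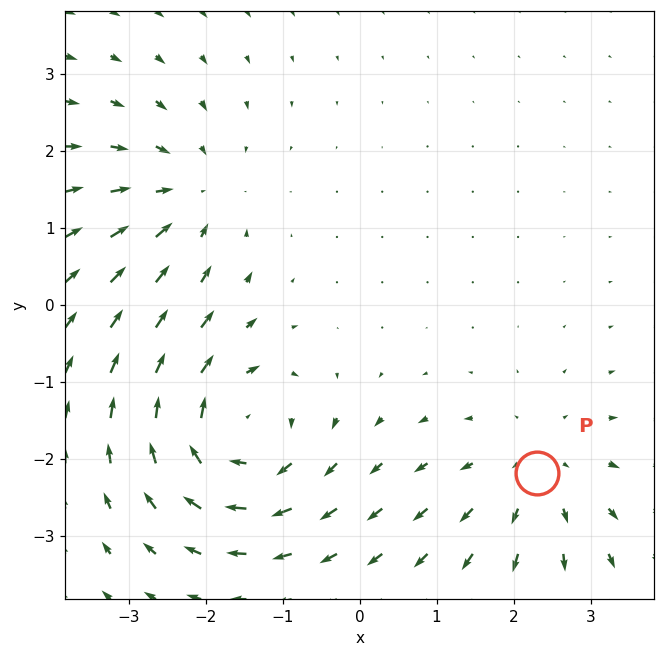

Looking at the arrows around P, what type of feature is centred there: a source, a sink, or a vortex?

source

At P (2.3, -2.2) the arrows spread outward. Divergence about +3, curl ≈0 — positive divergence with near-zero curl is a source.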